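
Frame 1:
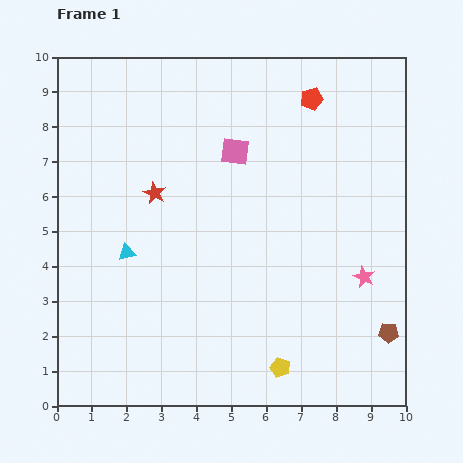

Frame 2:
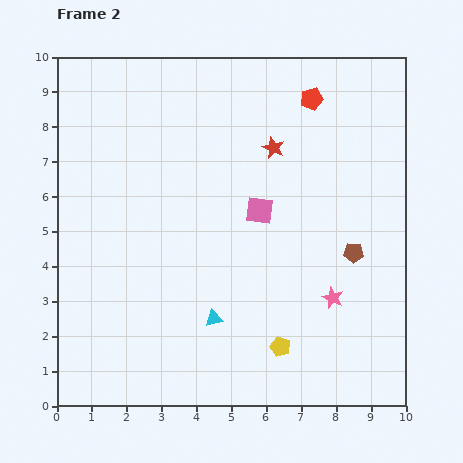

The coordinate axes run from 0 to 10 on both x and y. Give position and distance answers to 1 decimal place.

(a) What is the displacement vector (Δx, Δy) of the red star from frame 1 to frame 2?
(3.4, 1.3)

The red star was at (2.8, 6.1) in frame 1 and (6.2, 7.4) in frame 2.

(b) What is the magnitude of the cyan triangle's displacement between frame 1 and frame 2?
3.1

The cyan triangle moved from (2.0, 4.4) to (4.5, 2.5), a distance of √(2.5² + 1.9²) ≈ 3.1.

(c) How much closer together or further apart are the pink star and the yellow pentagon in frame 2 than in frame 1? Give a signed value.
-1.4

Distance in frame 1: 3.5. Distance in frame 2: 2.1.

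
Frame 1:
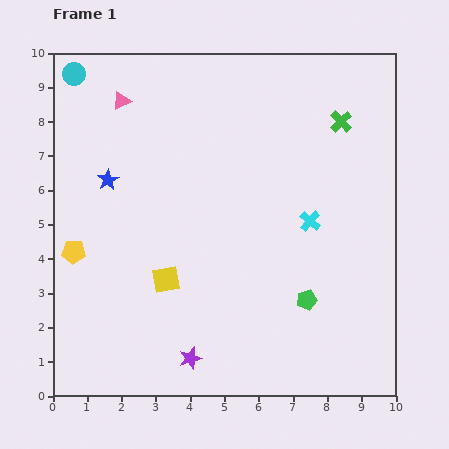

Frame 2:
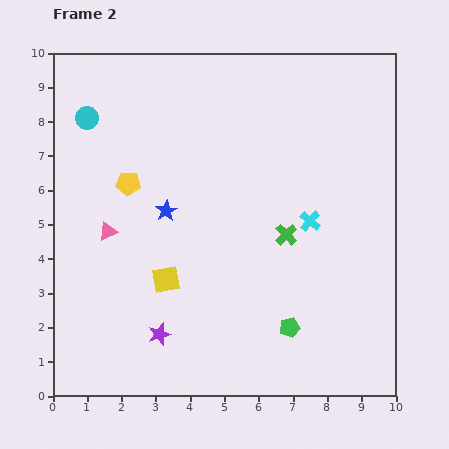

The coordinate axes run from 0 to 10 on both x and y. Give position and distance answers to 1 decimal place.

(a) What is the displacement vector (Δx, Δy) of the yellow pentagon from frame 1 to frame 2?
(1.6, 2.0)

The yellow pentagon was at (0.6, 4.2) in frame 1 and (2.2, 6.2) in frame 2.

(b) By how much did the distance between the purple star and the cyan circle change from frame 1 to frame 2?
-2.4

Distance in frame 1: 9.0. Distance in frame 2: 6.6.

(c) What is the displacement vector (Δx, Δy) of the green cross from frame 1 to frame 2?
(-1.6, -3.3)

The green cross was at (8.4, 8.0) in frame 1 and (6.8, 4.7) in frame 2.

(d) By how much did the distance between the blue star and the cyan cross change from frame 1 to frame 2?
-1.8

Distance in frame 1: 6.0. Distance in frame 2: 4.2.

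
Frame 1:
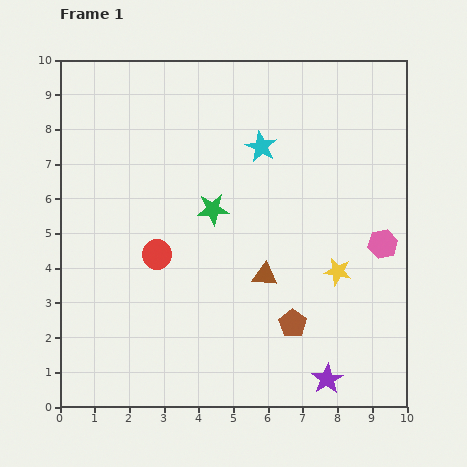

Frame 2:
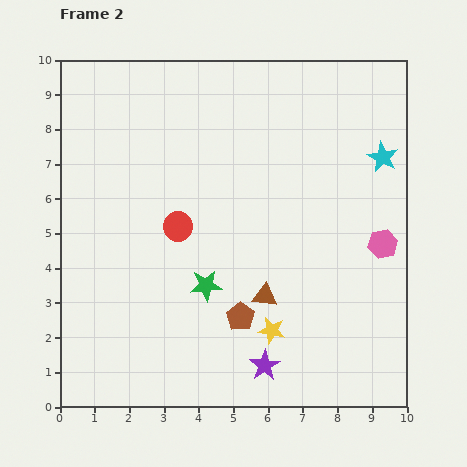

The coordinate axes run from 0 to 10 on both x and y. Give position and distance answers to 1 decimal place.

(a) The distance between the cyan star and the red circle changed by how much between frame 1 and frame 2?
+1.9

Distance in frame 1: 4.3. Distance in frame 2: 6.2.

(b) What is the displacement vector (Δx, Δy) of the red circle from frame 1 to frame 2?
(0.6, 0.8)

The red circle was at (2.8, 4.4) in frame 1 and (3.4, 5.2) in frame 2.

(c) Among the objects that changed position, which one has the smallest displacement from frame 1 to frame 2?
the brown triangle

(moved 0.6)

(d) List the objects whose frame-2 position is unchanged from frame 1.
the pink hexagon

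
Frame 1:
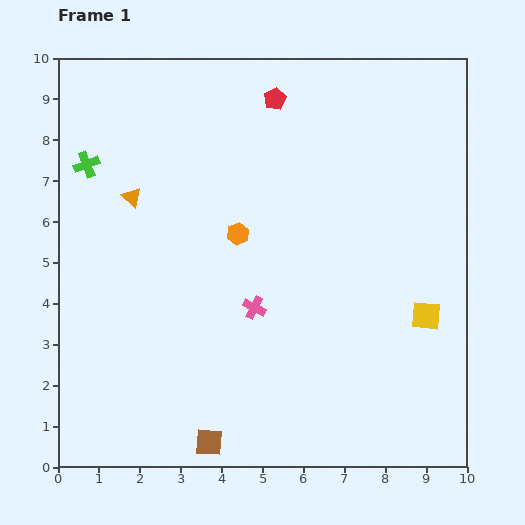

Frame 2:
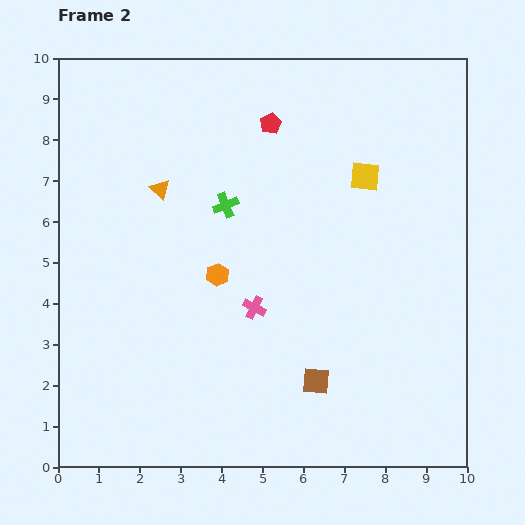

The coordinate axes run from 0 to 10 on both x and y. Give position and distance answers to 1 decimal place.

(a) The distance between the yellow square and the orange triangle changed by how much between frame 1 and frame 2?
-2.8

Distance in frame 1: 7.8. Distance in frame 2: 5.0.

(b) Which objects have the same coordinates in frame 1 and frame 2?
the pink cross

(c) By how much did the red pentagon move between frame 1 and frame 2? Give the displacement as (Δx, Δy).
(-0.1, -0.6)

The red pentagon was at (5.3, 9.0) in frame 1 and (5.2, 8.4) in frame 2.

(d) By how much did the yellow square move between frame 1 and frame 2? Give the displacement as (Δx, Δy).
(-1.5, 3.4)

The yellow square was at (9.0, 3.7) in frame 1 and (7.5, 7.1) in frame 2.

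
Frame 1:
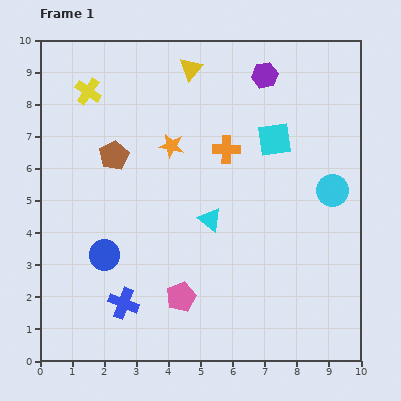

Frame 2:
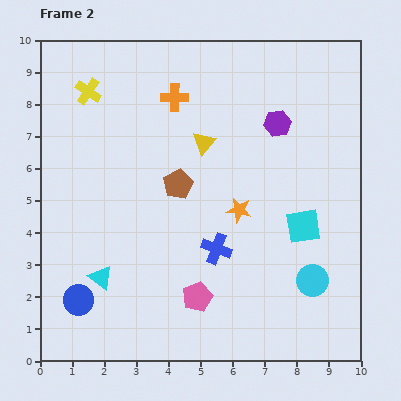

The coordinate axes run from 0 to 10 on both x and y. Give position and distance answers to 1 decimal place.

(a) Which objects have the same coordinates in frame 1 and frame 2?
the yellow cross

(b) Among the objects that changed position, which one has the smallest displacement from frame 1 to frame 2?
the pink pentagon

(moved 0.5)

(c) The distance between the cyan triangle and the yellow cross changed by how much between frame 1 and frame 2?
+0.3

Distance in frame 1: 5.5. Distance in frame 2: 5.8.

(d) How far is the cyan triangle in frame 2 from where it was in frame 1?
3.8

The cyan triangle moved from (5.3, 4.4) to (1.9, 2.6), a distance of √(3.4² + 1.8²) ≈ 3.8.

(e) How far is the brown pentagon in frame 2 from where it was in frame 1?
2.2

The brown pentagon moved from (2.3, 6.4) to (4.3, 5.5), a distance of √(2.0² + 0.9²) ≈ 2.2.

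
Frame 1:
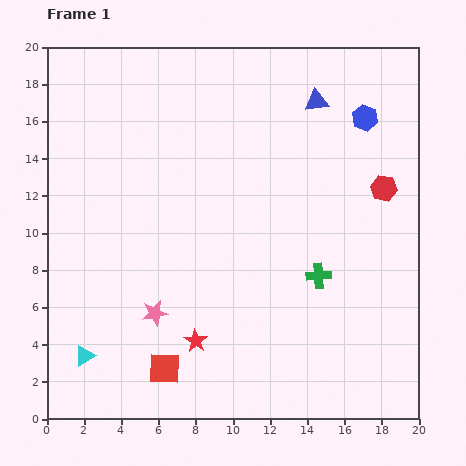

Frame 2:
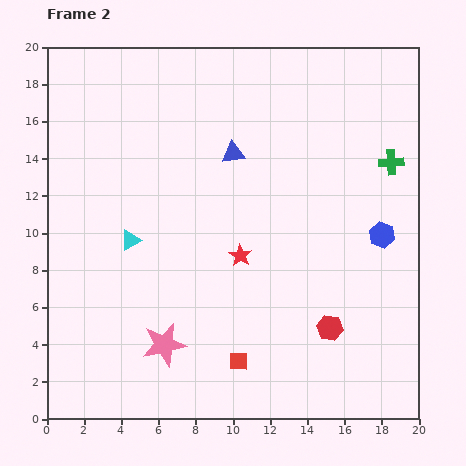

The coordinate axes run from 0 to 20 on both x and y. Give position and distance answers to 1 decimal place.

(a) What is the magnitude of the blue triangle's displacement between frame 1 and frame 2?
5.3

The blue triangle moved from (14.5, 17.1) to (10.0, 14.3), a distance of √(4.5² + 2.8²) ≈ 5.3.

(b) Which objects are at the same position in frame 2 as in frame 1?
none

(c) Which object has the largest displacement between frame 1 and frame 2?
the red hexagon

(moved 8.0; next 7.2)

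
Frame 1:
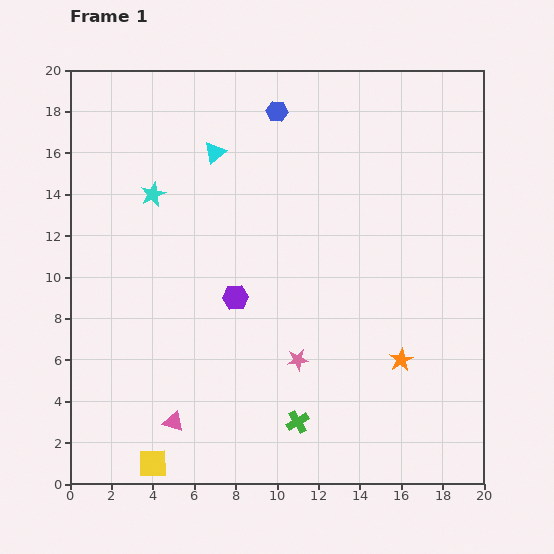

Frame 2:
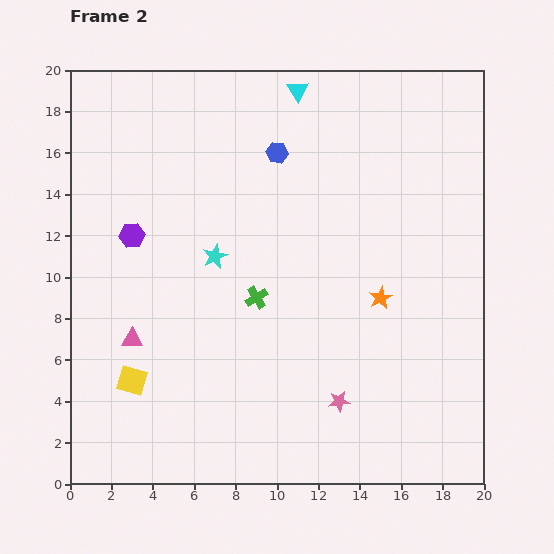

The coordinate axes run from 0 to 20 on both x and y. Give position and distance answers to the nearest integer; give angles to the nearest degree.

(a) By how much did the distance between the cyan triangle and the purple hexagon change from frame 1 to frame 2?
+4

Distance in frame 1: 7. Distance in frame 2: 11.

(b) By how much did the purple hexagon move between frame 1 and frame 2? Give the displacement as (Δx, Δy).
(-5, 3)

The purple hexagon was at (8, 9) in frame 1 and (3, 12) in frame 2.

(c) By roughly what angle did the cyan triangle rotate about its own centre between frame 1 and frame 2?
24° counter-clockwise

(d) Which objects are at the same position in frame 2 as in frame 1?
none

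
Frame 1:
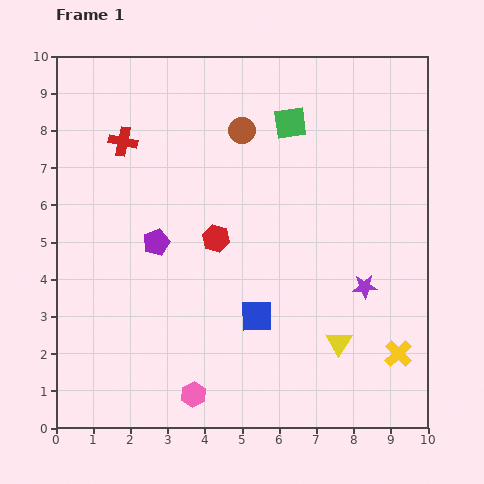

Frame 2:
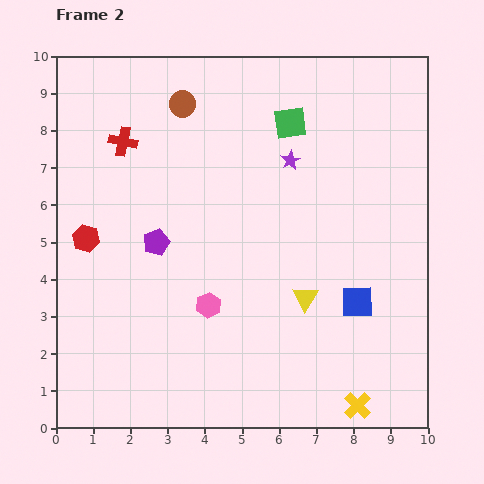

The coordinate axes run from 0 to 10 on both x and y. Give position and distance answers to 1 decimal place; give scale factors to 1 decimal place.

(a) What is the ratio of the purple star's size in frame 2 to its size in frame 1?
0.8×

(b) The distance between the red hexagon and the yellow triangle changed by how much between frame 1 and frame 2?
+1.8

Distance in frame 1: 4.3. Distance in frame 2: 6.1.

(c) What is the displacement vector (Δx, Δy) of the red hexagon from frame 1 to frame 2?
(-3.5, 0.0)

The red hexagon was at (4.3, 5.1) in frame 1 and (0.8, 5.1) in frame 2.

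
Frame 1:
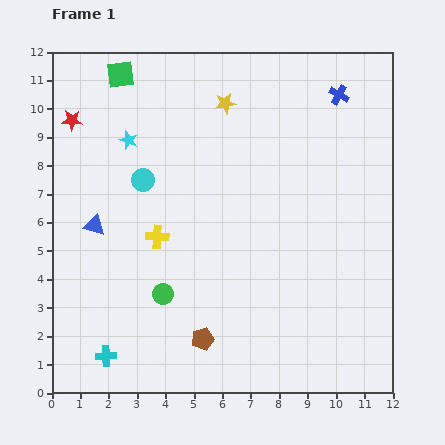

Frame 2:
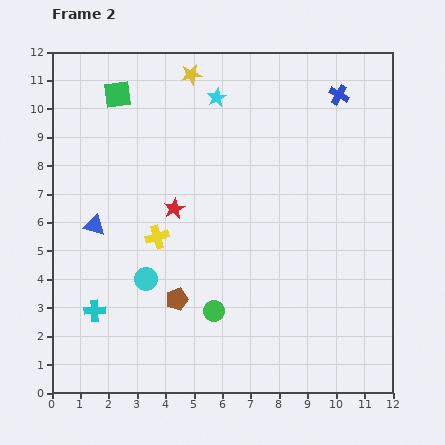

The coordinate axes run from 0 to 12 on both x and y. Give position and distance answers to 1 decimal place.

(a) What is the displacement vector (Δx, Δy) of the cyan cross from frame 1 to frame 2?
(-0.4, 1.6)

The cyan cross was at (1.9, 1.3) in frame 1 and (1.5, 2.9) in frame 2.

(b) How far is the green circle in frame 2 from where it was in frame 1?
1.9

The green circle moved from (3.9, 3.5) to (5.7, 2.9), a distance of √(1.8² + 0.6²) ≈ 1.9.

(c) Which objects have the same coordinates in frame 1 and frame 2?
the blue cross, the yellow cross, the blue triangle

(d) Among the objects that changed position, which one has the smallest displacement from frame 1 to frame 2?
the green square

(moved 0.7)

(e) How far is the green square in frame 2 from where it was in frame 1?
0.7

The green square moved from (2.4, 11.2) to (2.3, 10.5), a distance of √(0.1² + 0.7²) ≈ 0.7.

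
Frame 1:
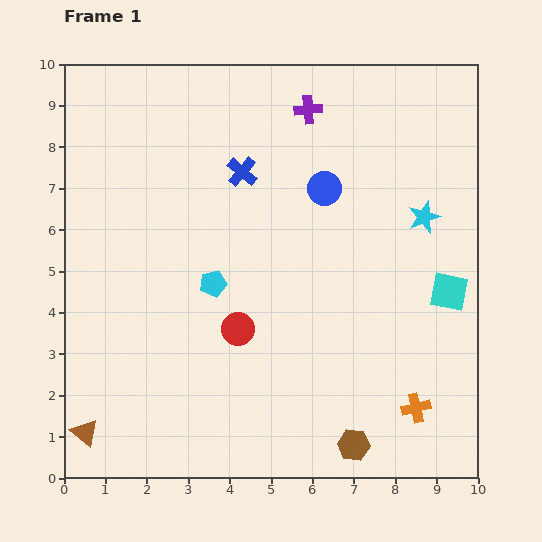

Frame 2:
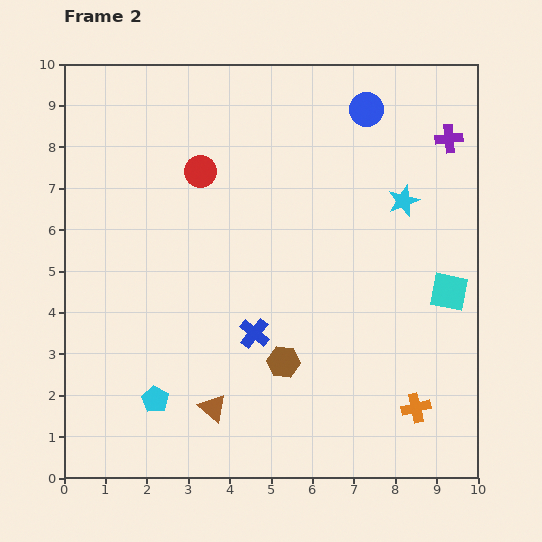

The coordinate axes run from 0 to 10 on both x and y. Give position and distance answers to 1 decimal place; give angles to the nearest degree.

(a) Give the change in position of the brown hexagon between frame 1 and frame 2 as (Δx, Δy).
(-1.7, 2.0)

The brown hexagon was at (7.0, 0.8) in frame 1 and (5.3, 2.8) in frame 2.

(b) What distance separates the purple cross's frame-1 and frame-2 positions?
3.5

The purple cross moved from (5.9, 8.9) to (9.3, 8.2), a distance of √(3.4² + 0.7²) ≈ 3.5.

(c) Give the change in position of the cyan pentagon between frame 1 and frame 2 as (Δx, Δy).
(-1.4, -2.8)

The cyan pentagon was at (3.6, 4.7) in frame 1 and (2.2, 1.9) in frame 2.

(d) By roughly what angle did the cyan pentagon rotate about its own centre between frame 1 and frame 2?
28° counter-clockwise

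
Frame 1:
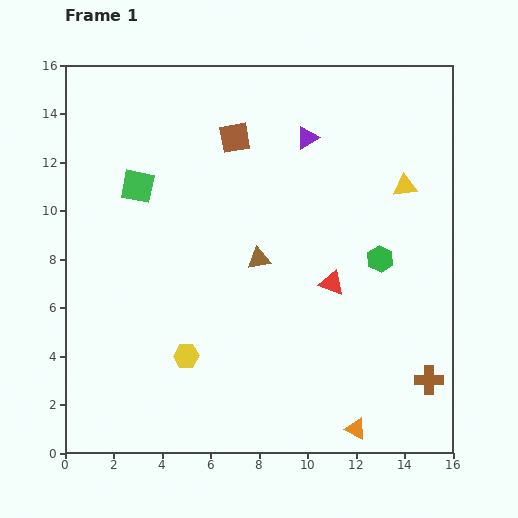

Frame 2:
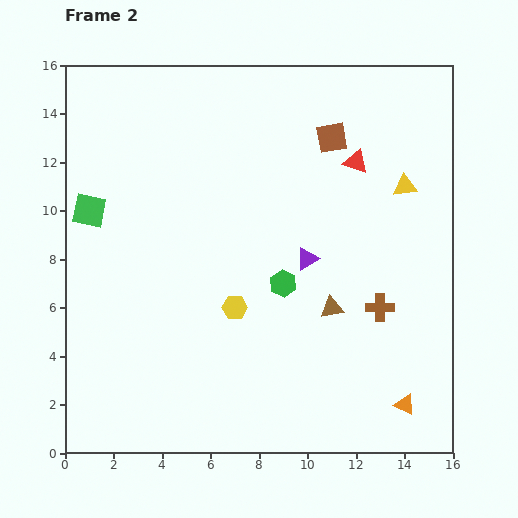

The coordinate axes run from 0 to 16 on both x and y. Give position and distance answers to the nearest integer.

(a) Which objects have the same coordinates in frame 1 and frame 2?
the yellow triangle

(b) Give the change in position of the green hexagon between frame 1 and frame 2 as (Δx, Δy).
(-4, -1)

The green hexagon was at (13, 8) in frame 1 and (9, 7) in frame 2.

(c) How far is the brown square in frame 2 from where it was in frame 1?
4

The brown square moved from (7, 13) to (11, 13), a distance of √(4² + 0²) ≈ 4.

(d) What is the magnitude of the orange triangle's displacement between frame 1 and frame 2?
2

The orange triangle moved from (12, 1) to (14, 2), a distance of √(2² + 1²) ≈ 2.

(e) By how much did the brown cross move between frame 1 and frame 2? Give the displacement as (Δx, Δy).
(-2, 3)

The brown cross was at (15, 3) in frame 1 and (13, 6) in frame 2.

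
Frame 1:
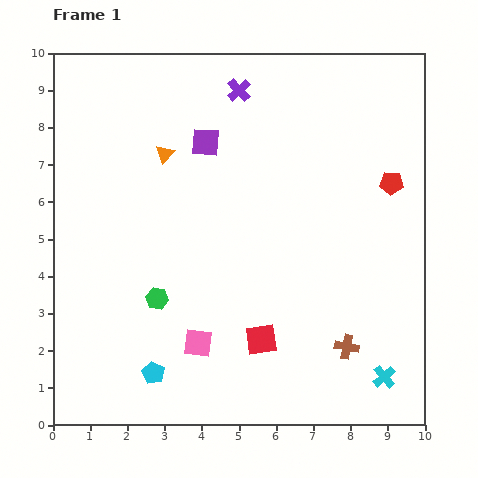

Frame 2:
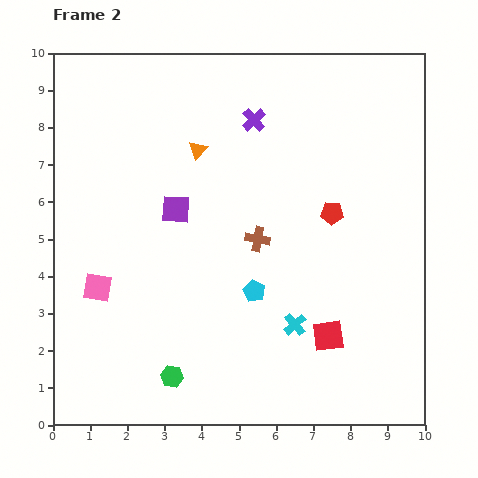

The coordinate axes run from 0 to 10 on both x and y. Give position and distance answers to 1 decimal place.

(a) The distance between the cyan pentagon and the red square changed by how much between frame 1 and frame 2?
-0.7

Distance in frame 1: 3.0. Distance in frame 2: 2.3.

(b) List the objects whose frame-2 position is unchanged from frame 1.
none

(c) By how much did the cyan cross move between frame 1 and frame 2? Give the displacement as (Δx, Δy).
(-2.4, 1.4)

The cyan cross was at (8.9, 1.3) in frame 1 and (6.5, 2.7) in frame 2.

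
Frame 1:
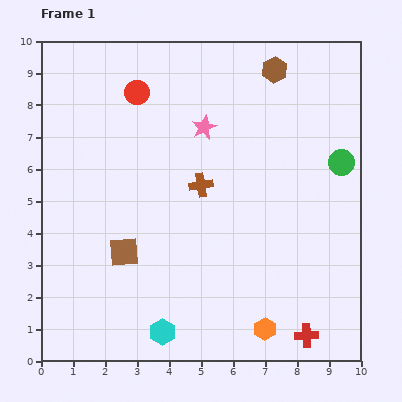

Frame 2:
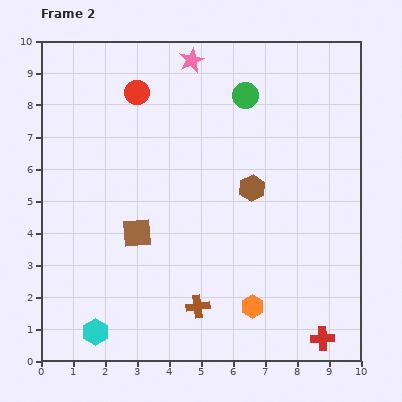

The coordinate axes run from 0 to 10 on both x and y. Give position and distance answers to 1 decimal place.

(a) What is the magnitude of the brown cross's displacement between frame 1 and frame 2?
3.8

The brown cross moved from (5.0, 5.5) to (4.9, 1.7), a distance of √(0.1² + 3.8²) ≈ 3.8.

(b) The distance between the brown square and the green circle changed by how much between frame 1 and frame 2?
-1.9

Distance in frame 1: 7.4. Distance in frame 2: 5.5.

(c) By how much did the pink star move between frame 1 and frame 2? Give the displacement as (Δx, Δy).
(-0.4, 2.1)

The pink star was at (5.1, 7.3) in frame 1 and (4.7, 9.4) in frame 2.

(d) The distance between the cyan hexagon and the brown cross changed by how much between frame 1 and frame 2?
-1.5

Distance in frame 1: 4.8. Distance in frame 2: 3.3.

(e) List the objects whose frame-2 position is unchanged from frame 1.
the red circle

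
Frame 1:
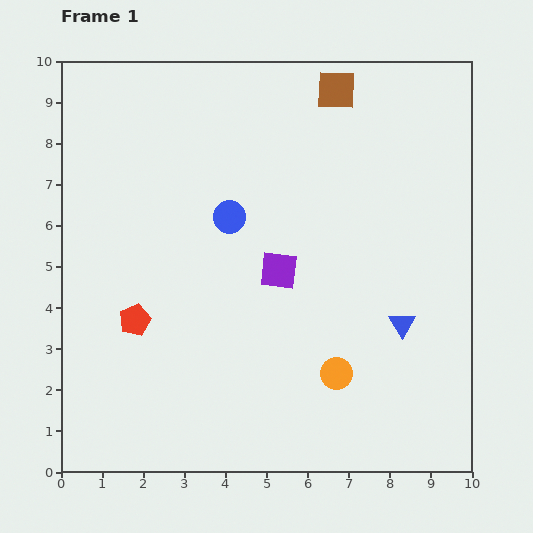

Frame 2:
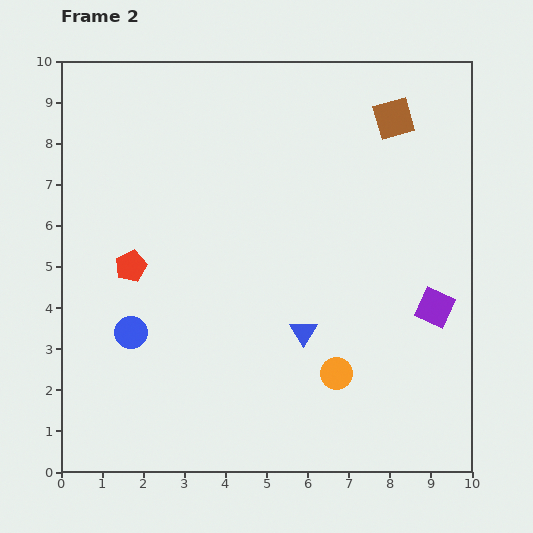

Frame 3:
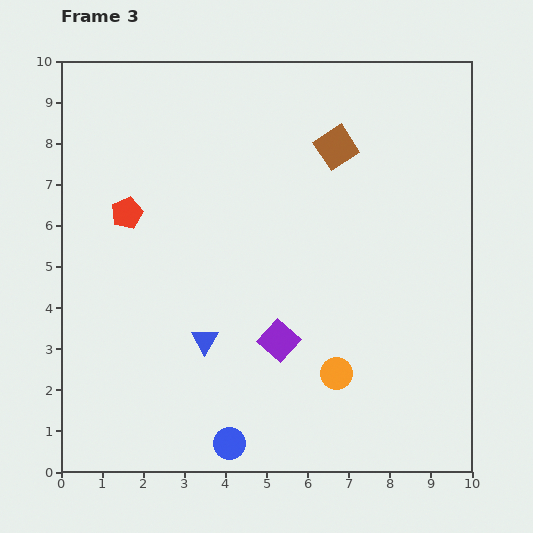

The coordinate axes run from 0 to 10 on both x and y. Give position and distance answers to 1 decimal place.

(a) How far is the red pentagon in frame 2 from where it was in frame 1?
1.3

The red pentagon moved from (1.8, 3.7) to (1.7, 5.0), a distance of √(0.1² + 1.3²) ≈ 1.3.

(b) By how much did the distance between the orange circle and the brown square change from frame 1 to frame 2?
-0.5

Distance in frame 1: 6.9. Distance in frame 2: 6.4.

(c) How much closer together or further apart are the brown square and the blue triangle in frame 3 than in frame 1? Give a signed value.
-0.2

Distance in frame 1: 5.9. Distance in frame 3: 5.7.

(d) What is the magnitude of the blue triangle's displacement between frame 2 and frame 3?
2.4

The blue triangle moved from (5.9, 3.4) to (3.5, 3.2), a distance of √(2.4² + 0.2²) ≈ 2.4.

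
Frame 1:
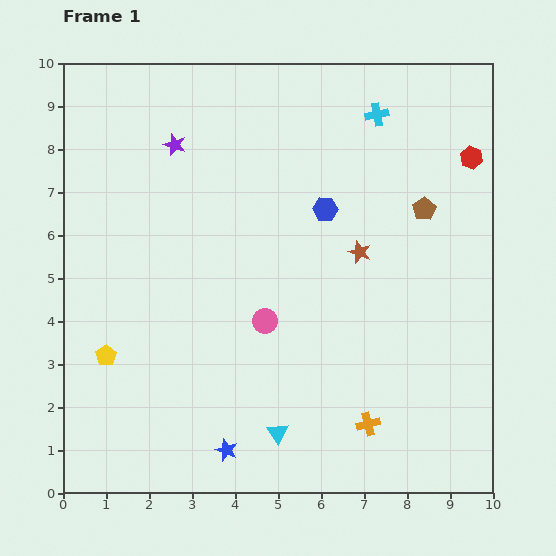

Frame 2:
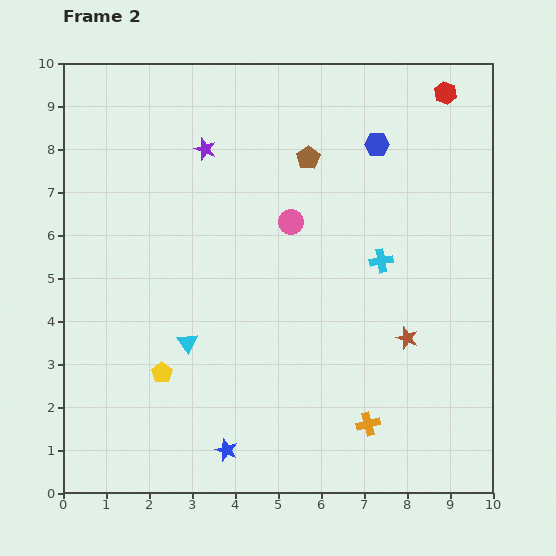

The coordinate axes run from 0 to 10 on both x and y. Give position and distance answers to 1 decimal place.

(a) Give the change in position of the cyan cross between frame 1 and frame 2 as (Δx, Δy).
(0.1, -3.4)

The cyan cross was at (7.3, 8.8) in frame 1 and (7.4, 5.4) in frame 2.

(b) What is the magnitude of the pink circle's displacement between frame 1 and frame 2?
2.4

The pink circle moved from (4.7, 4.0) to (5.3, 6.3), a distance of √(0.6² + 2.3²) ≈ 2.4.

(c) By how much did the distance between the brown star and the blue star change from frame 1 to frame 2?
-0.6

Distance in frame 1: 5.5. Distance in frame 2: 4.9.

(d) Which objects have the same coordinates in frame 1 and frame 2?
the orange cross, the blue star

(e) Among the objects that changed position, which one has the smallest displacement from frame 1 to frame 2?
the purple star

(moved 0.7)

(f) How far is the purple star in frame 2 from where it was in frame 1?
0.7

The purple star moved from (2.6, 8.1) to (3.3, 8.0), a distance of √(0.7² + 0.1²) ≈ 0.7.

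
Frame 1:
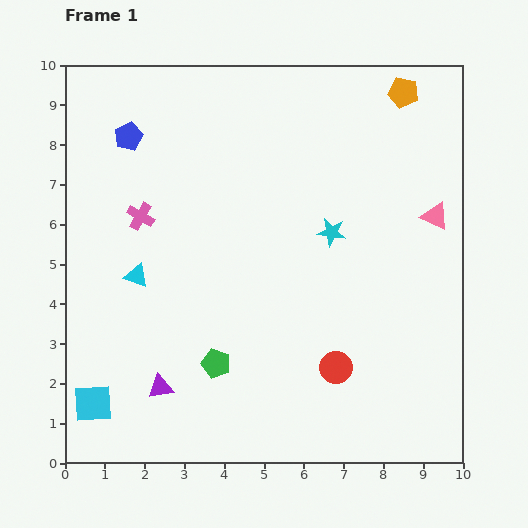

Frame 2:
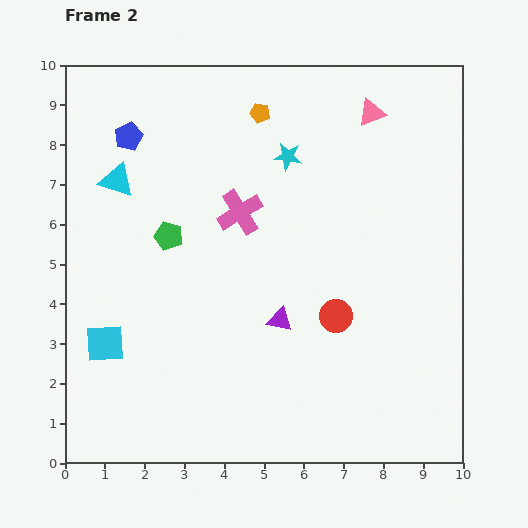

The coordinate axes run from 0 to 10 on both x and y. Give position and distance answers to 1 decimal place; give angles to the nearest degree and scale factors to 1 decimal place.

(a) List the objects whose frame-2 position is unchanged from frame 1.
the blue pentagon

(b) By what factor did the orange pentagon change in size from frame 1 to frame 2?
0.7×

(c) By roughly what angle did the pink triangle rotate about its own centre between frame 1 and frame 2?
46° counter-clockwise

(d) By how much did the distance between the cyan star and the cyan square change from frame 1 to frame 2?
-0.8

Distance in frame 1: 7.4. Distance in frame 2: 6.6.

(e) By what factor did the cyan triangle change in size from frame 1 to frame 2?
1.5×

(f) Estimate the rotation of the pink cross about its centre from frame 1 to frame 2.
29° clockwise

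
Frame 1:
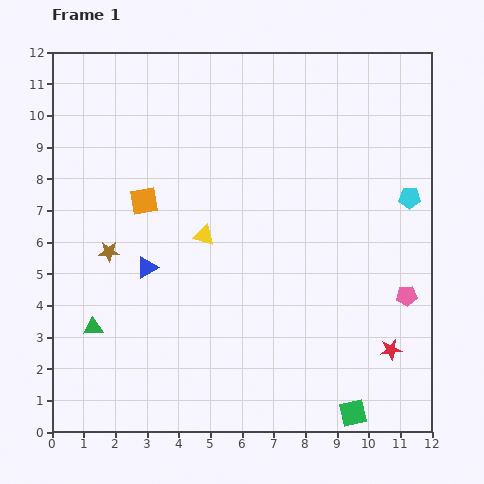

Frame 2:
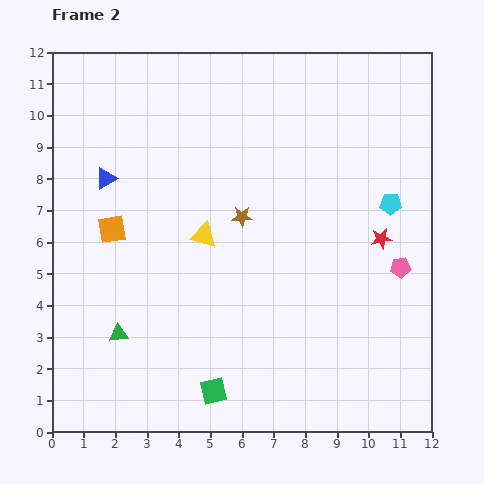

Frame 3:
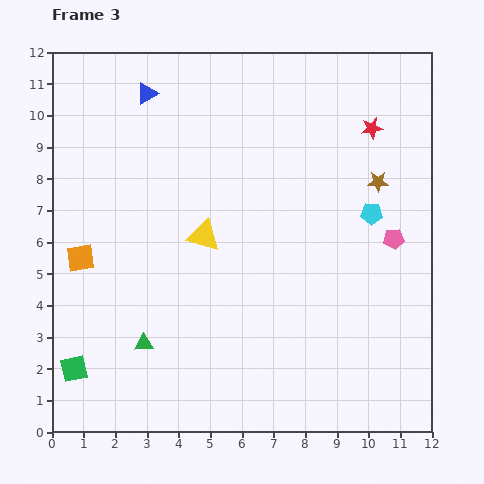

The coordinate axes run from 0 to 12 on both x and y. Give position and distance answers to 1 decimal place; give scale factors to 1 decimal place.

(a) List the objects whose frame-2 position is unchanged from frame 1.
the yellow triangle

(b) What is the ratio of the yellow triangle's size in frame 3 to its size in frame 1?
1.6×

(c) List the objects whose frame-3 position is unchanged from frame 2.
the yellow triangle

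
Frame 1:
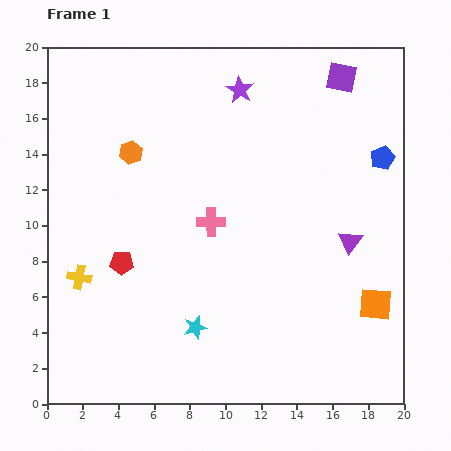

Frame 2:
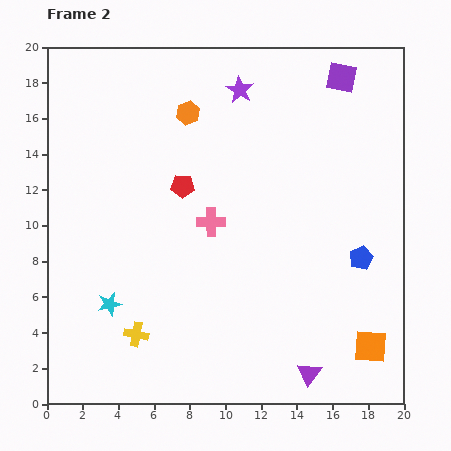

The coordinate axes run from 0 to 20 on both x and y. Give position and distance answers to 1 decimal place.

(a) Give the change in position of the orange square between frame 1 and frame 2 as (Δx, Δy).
(-0.3, -2.4)

The orange square was at (18.4, 5.6) in frame 1 and (18.1, 3.2) in frame 2.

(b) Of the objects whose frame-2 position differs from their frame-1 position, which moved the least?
the orange square

(moved 2.4)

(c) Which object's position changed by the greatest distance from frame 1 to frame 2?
the purple triangle

(moved 7.7; next 5.7)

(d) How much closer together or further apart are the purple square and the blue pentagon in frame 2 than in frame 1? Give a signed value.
+5.1

Distance in frame 1: 5.1. Distance in frame 2: 10.2.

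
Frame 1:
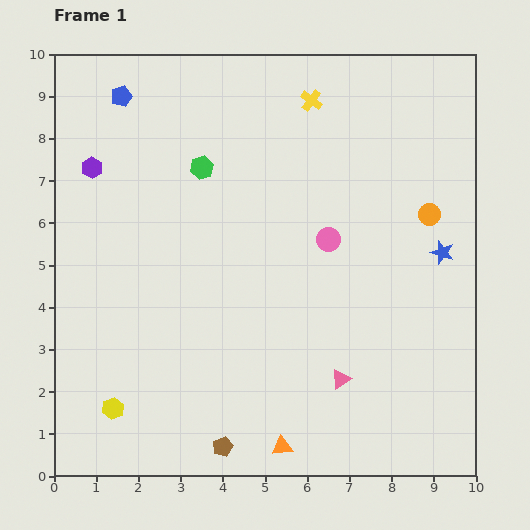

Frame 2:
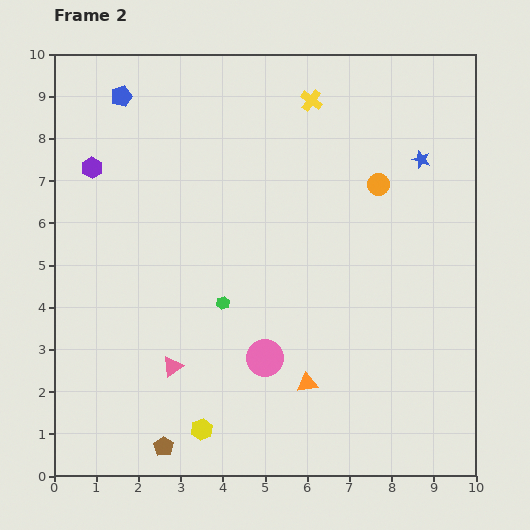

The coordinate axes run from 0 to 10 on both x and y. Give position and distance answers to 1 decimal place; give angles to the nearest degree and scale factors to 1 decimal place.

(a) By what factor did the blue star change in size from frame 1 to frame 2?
0.8×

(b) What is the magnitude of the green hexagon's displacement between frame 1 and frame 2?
3.2

The green hexagon moved from (3.5, 7.3) to (4.0, 4.1), a distance of √(0.5² + 3.2²) ≈ 3.2.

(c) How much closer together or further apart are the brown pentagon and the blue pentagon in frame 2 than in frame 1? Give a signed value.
-0.2

Distance in frame 1: 8.6. Distance in frame 2: 8.4.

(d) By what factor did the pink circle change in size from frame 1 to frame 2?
1.5×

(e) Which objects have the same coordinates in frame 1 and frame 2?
the blue pentagon, the purple hexagon, the yellow cross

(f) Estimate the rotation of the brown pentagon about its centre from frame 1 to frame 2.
16° counter-clockwise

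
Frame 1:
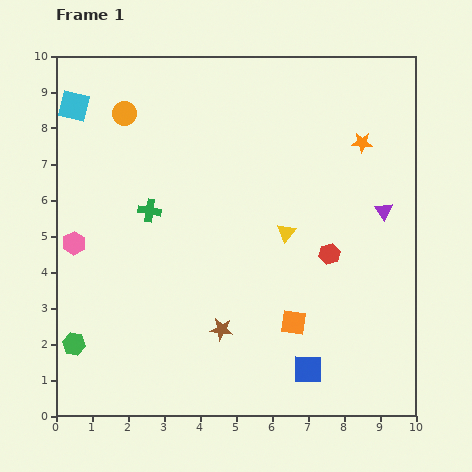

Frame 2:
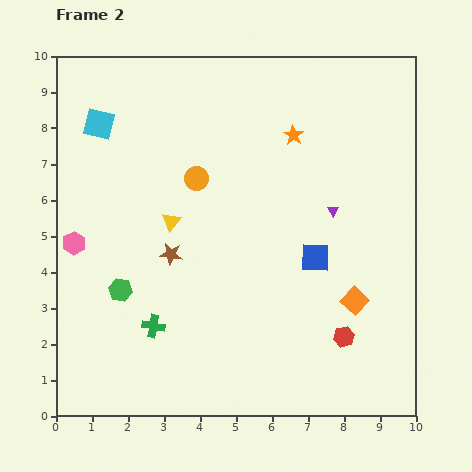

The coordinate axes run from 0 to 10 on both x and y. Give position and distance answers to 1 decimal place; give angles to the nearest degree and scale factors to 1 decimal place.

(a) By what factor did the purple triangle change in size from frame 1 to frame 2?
0.6×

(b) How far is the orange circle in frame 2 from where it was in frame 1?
2.7

The orange circle moved from (1.9, 8.4) to (3.9, 6.6), a distance of √(2.0² + 1.8²) ≈ 2.7.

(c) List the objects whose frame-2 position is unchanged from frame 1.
the pink hexagon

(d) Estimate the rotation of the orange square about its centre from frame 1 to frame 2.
37° clockwise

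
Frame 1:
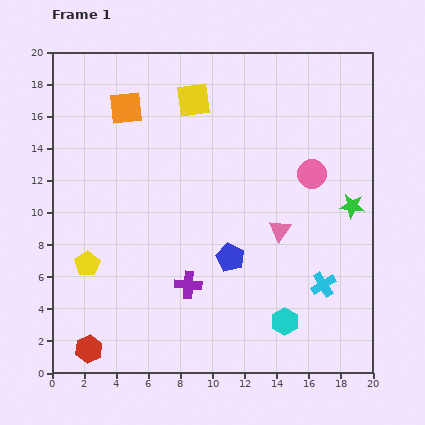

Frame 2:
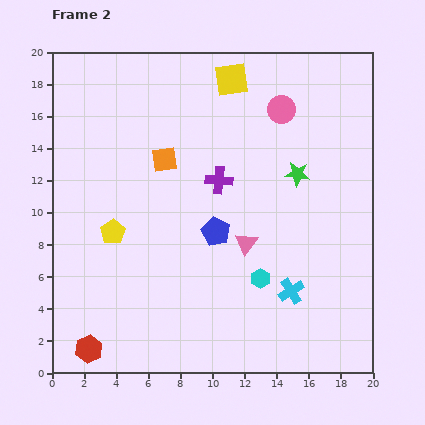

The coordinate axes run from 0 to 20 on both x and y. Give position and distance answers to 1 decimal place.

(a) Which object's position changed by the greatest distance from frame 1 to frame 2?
the purple cross

(moved 6.8; next 4.4)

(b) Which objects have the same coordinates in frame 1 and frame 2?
the red hexagon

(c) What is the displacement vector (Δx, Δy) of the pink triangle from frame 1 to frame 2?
(-2.1, -0.8)

The pink triangle was at (14.2, 8.9) in frame 1 and (12.1, 8.1) in frame 2.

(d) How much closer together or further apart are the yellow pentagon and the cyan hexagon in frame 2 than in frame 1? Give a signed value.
-3.2

Distance in frame 1: 12.8. Distance in frame 2: 9.6.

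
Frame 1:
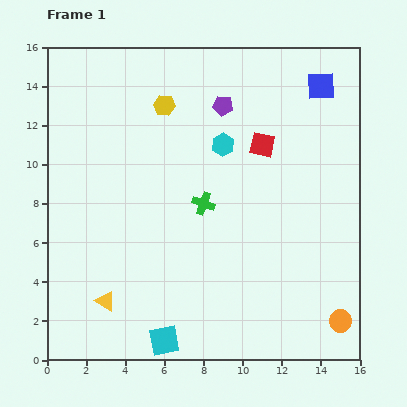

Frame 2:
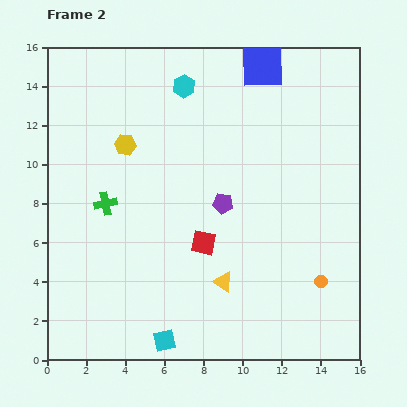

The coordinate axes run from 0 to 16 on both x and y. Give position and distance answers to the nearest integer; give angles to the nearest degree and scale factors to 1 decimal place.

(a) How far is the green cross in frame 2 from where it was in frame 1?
5

The green cross moved from (8, 8) to (3, 8), a distance of √(5² + 0²) ≈ 5.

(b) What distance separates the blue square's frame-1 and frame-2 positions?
3

The blue square moved from (14, 14) to (11, 15), a distance of √(3² + 1²) ≈ 3.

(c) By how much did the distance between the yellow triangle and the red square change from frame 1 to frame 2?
-9

Distance in frame 1: 11. Distance in frame 2: 2.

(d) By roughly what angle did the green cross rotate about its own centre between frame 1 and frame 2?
32° counter-clockwise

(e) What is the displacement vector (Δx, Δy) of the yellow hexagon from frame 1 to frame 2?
(-2, -2)

The yellow hexagon was at (6, 13) in frame 1 and (4, 11) in frame 2.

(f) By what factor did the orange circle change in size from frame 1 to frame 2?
0.6×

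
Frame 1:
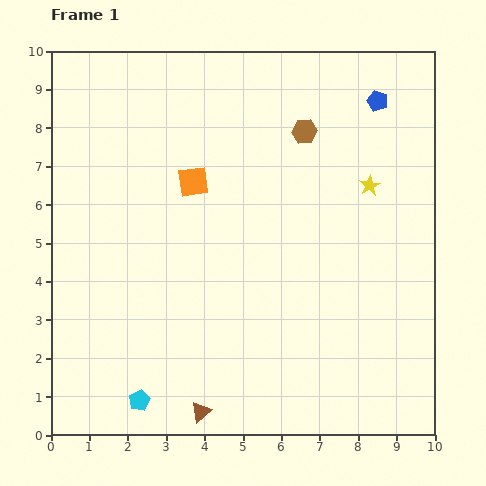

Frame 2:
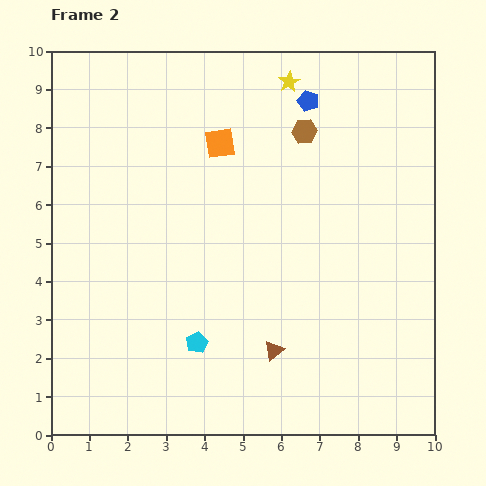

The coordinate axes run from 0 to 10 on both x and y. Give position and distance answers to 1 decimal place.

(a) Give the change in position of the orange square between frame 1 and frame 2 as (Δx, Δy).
(0.7, 1.0)

The orange square was at (3.7, 6.6) in frame 1 and (4.4, 7.6) in frame 2.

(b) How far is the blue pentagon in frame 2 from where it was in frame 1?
1.8

The blue pentagon moved from (8.5, 8.7) to (6.7, 8.7), a distance of √(1.8² + 0.0²) ≈ 1.8.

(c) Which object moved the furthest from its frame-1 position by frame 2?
the yellow star

(moved 3.4; next 2.5)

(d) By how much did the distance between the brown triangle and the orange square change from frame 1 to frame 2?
-0.4

Distance in frame 1: 6.0. Distance in frame 2: 5.6.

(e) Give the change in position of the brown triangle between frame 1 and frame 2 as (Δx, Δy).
(1.9, 1.6)

The brown triangle was at (3.9, 0.6) in frame 1 and (5.8, 2.2) in frame 2.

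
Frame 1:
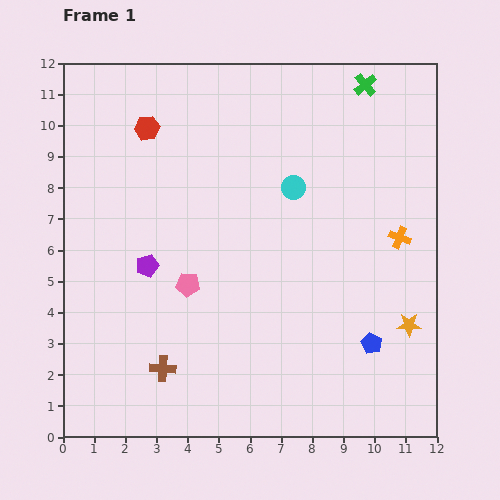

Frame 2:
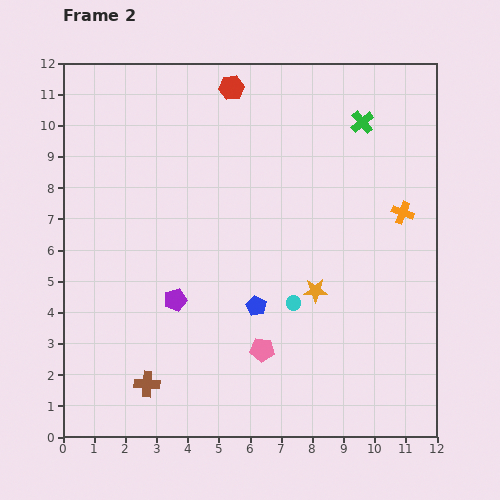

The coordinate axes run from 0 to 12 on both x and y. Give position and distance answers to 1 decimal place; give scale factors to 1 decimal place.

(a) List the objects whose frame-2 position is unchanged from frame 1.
none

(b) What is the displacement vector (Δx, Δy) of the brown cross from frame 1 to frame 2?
(-0.5, -0.5)

The brown cross was at (3.2, 2.2) in frame 1 and (2.7, 1.7) in frame 2.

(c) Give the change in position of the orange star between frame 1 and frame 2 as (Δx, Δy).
(-3.0, 1.1)

The orange star was at (11.1, 3.6) in frame 1 and (8.1, 4.7) in frame 2.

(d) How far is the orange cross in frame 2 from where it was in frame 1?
0.8

The orange cross moved from (10.8, 6.4) to (10.9, 7.2), a distance of √(0.1² + 0.8²) ≈ 0.8.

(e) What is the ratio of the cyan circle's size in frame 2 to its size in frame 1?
0.6×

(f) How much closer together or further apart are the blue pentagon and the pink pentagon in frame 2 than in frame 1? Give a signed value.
-4.8

Distance in frame 1: 6.2. Distance in frame 2: 1.4.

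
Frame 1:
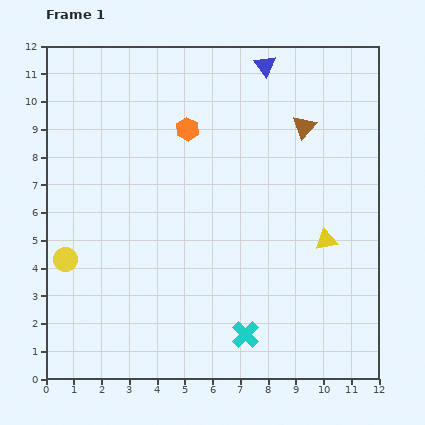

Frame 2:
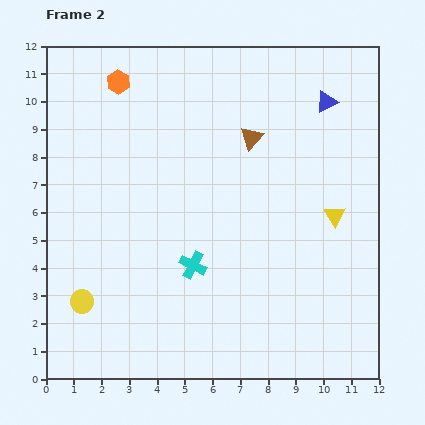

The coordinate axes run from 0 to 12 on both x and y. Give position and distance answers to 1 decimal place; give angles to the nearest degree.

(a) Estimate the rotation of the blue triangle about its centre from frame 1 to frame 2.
41° clockwise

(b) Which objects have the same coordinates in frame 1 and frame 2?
none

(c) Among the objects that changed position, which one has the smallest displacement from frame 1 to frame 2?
the yellow triangle

(moved 0.9)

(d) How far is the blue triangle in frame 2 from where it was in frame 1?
2.6

The blue triangle moved from (7.9, 11.3) to (10.1, 10.0), a distance of √(2.2² + 1.3²) ≈ 2.6.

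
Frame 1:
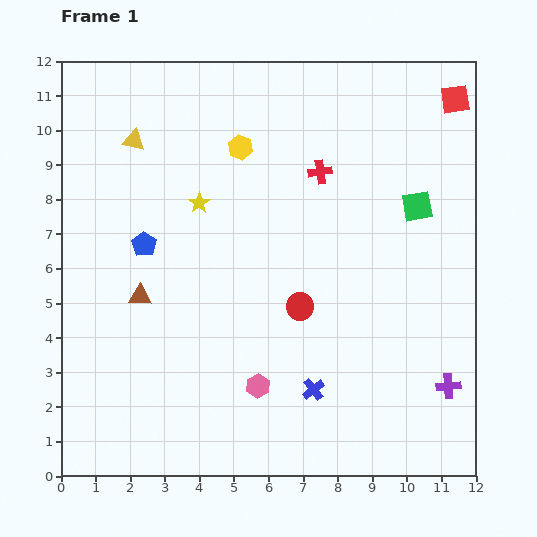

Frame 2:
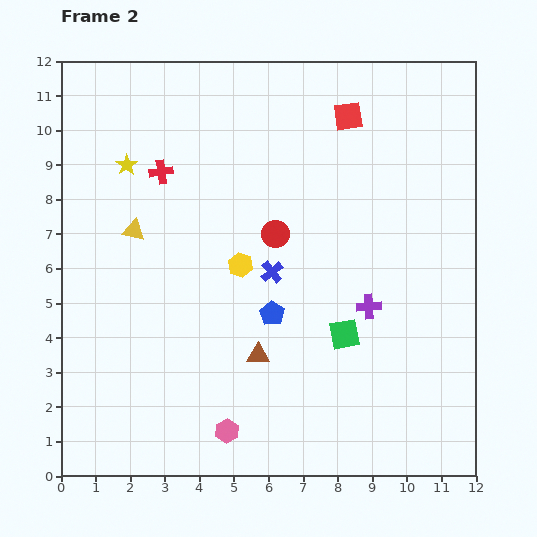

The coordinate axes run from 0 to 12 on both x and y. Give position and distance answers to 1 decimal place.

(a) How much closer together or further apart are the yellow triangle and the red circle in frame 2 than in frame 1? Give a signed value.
-2.7

Distance in frame 1: 6.8. Distance in frame 2: 4.1.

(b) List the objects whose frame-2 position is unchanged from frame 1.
none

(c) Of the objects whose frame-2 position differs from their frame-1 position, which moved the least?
the pink hexagon

(moved 1.6)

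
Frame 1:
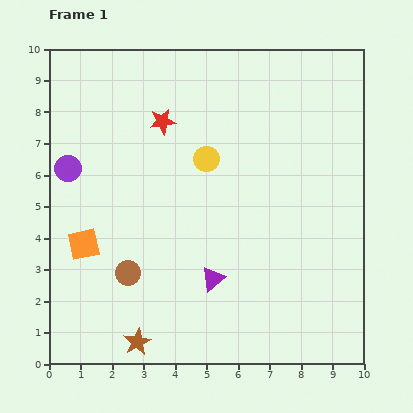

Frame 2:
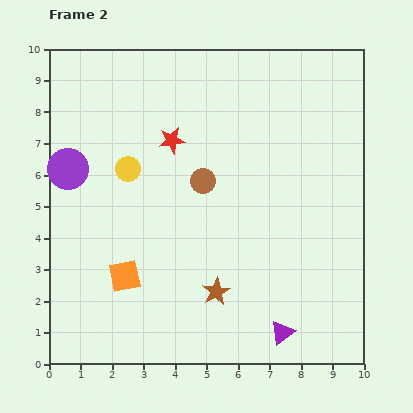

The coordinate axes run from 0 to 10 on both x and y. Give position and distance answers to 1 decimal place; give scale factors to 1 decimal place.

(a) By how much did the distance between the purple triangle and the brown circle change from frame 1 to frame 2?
+2.7

Distance in frame 1: 2.7. Distance in frame 2: 5.4.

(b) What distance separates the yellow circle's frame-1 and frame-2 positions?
2.5

The yellow circle moved from (5.0, 6.5) to (2.5, 6.2), a distance of √(2.5² + 0.3²) ≈ 2.5.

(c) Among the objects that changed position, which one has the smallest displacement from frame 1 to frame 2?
the red star

(moved 0.7)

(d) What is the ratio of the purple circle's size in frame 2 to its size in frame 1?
1.5×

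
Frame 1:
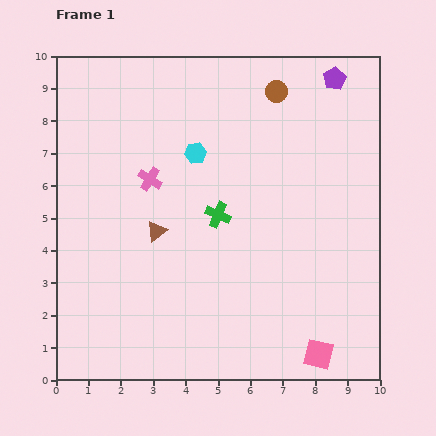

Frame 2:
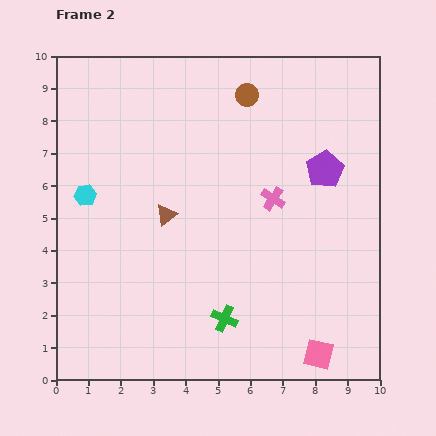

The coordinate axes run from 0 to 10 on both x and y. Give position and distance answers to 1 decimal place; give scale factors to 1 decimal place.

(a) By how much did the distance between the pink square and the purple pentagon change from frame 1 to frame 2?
-2.8

Distance in frame 1: 8.5. Distance in frame 2: 5.7.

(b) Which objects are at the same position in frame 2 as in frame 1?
the pink square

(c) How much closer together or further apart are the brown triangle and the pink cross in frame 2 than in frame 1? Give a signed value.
+1.7

Distance in frame 1: 1.6. Distance in frame 2: 3.3.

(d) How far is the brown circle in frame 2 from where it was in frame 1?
0.9

The brown circle moved from (6.8, 8.9) to (5.9, 8.8), a distance of √(0.9² + 0.1²) ≈ 0.9.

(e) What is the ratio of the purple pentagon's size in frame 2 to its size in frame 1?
1.7×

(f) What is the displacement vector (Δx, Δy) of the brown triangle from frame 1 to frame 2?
(0.3, 0.5)

The brown triangle was at (3.1, 4.6) in frame 1 and (3.4, 5.1) in frame 2.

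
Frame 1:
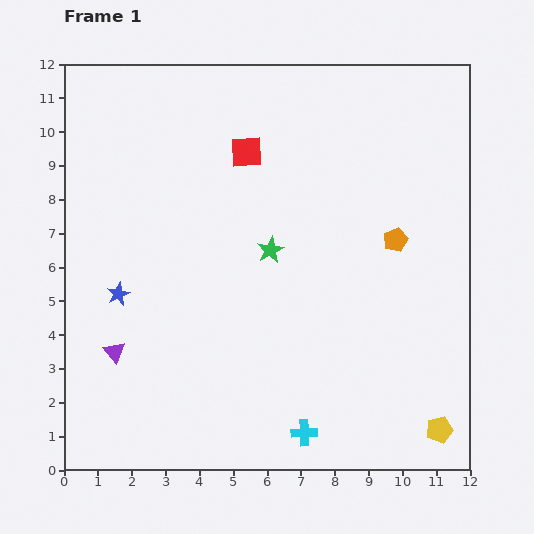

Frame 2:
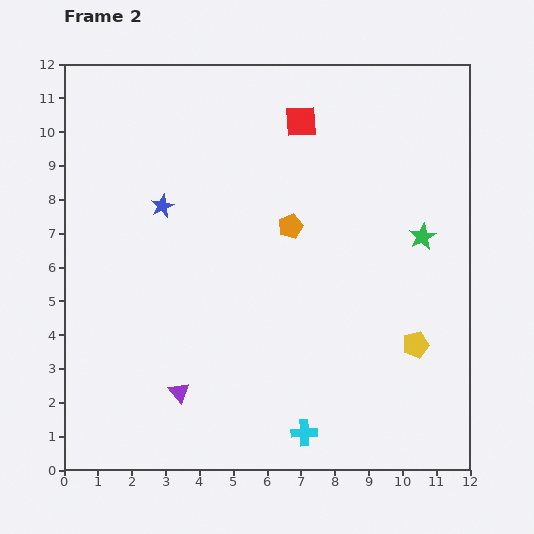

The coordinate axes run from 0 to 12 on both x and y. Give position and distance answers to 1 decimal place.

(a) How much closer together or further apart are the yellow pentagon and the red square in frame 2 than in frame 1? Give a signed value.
-2.6

Distance in frame 1: 10.0. Distance in frame 2: 7.4.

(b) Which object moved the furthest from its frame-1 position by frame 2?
the green star

(moved 4.5; next 3.1)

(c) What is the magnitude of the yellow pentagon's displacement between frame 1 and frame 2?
2.6

The yellow pentagon moved from (11.1, 1.2) to (10.4, 3.7), a distance of √(0.7² + 2.5²) ≈ 2.6.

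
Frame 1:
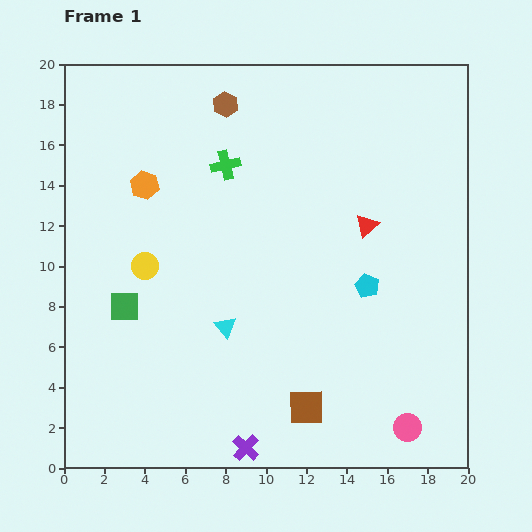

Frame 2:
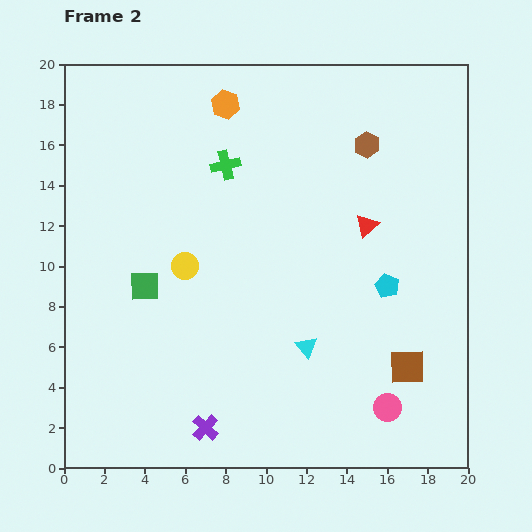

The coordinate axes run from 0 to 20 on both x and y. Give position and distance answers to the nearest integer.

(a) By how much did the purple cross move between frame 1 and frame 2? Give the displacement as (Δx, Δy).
(-2, 1)

The purple cross was at (9, 1) in frame 1 and (7, 2) in frame 2.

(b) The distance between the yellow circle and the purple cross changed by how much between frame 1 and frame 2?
-2

Distance in frame 1: 10. Distance in frame 2: 8.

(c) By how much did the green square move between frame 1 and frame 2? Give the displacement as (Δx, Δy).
(1, 1)

The green square was at (3, 8) in frame 1 and (4, 9) in frame 2.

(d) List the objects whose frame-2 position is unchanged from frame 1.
the green cross, the red triangle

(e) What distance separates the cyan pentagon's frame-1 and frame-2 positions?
1

The cyan pentagon moved from (15, 9) to (16, 9), a distance of √(1² + 0²) ≈ 1.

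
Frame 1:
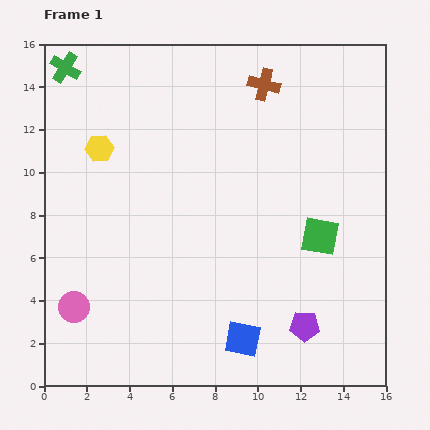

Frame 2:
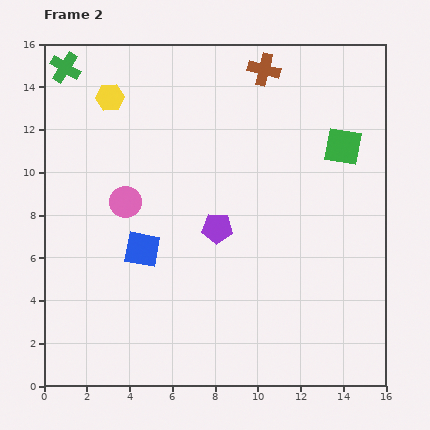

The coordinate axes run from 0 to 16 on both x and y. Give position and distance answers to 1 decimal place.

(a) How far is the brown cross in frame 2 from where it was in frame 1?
0.7

The brown cross moved from (10.3, 14.1) to (10.3, 14.8), a distance of √(0.0² + 0.7²) ≈ 0.7.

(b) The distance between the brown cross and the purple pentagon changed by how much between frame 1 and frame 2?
-3.8

Distance in frame 1: 11.5. Distance in frame 2: 7.7.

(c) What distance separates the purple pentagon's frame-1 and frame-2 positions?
6.2

The purple pentagon moved from (12.2, 2.8) to (8.1, 7.4), a distance of √(4.1² + 4.6²) ≈ 6.2.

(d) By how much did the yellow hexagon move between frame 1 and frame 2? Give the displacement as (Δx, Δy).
(0.5, 2.4)

The yellow hexagon was at (2.6, 11.1) in frame 1 and (3.1, 13.5) in frame 2.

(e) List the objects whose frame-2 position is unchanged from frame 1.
the green cross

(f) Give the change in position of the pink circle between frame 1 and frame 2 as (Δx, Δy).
(2.4, 4.9)

The pink circle was at (1.4, 3.7) in frame 1 and (3.8, 8.6) in frame 2.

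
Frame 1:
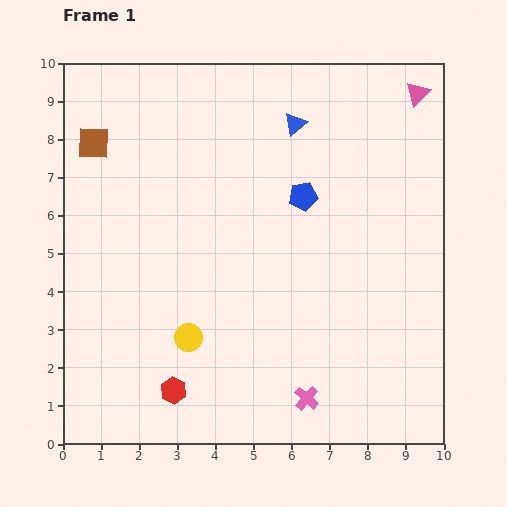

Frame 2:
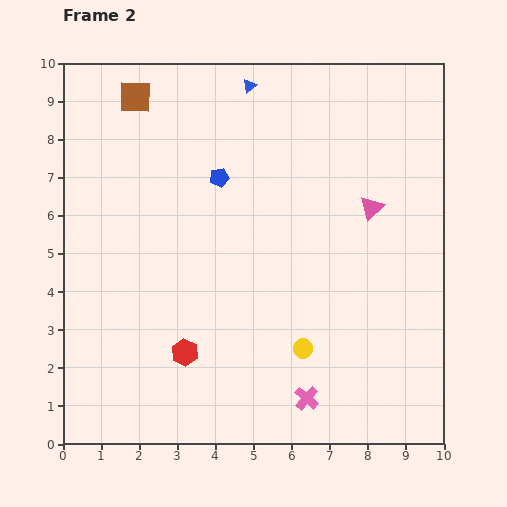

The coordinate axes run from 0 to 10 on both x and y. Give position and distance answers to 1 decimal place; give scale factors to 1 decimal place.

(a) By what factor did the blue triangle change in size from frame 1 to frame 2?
0.6×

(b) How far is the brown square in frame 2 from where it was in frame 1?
1.6

The brown square moved from (0.8, 7.9) to (1.9, 9.1), a distance of √(1.1² + 1.2²) ≈ 1.6.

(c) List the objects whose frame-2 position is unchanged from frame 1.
the pink cross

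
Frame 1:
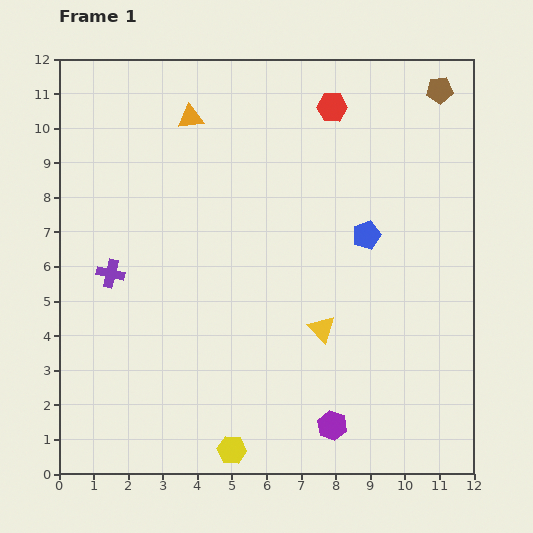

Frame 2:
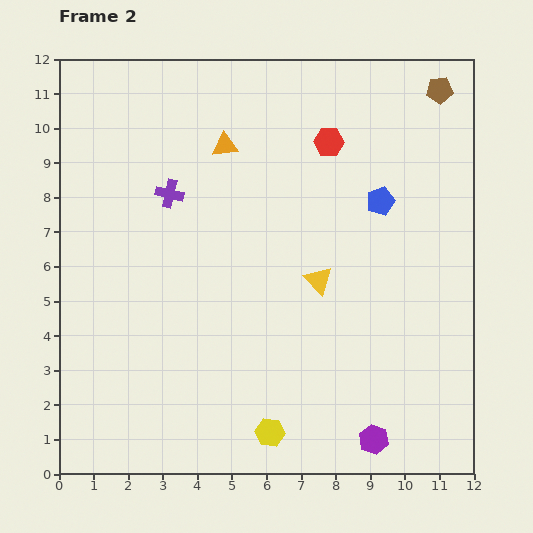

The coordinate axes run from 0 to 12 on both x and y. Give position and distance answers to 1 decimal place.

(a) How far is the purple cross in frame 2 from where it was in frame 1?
2.9

The purple cross moved from (1.5, 5.8) to (3.2, 8.1), a distance of √(1.7² + 2.3²) ≈ 2.9.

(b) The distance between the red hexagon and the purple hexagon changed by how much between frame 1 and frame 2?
-0.5

Distance in frame 1: 9.2. Distance in frame 2: 8.7.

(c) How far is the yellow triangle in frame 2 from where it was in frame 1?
1.4

The yellow triangle moved from (7.6, 4.2) to (7.5, 5.6), a distance of √(0.1² + 1.4²) ≈ 1.4.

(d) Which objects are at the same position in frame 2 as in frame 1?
the brown pentagon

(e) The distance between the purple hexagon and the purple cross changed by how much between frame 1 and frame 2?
+1.4

Distance in frame 1: 7.8. Distance in frame 2: 9.2.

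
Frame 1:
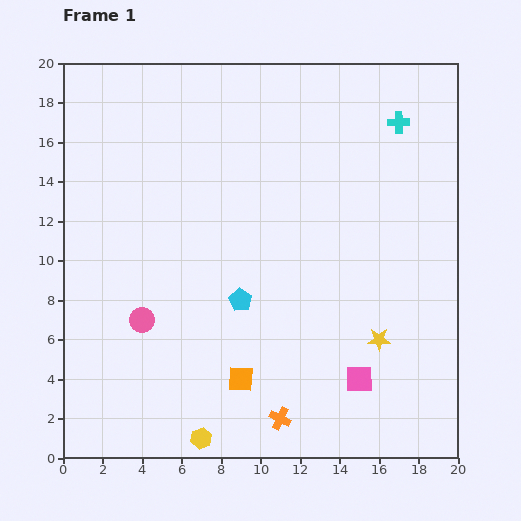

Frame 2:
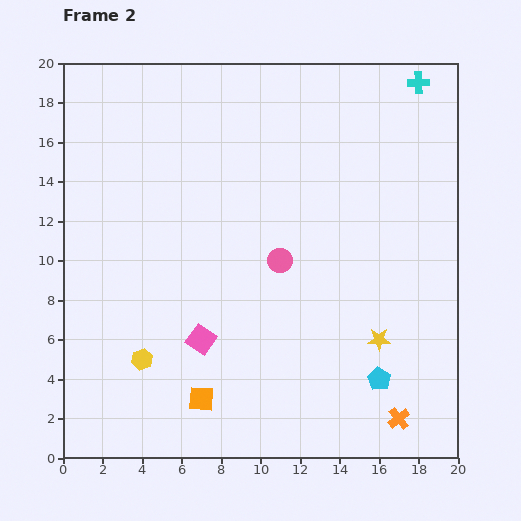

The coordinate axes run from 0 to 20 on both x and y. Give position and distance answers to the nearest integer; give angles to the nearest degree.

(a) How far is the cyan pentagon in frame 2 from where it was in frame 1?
8

The cyan pentagon moved from (9, 8) to (16, 4), a distance of √(7² + 4²) ≈ 8.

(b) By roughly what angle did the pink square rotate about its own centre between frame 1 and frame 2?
36° clockwise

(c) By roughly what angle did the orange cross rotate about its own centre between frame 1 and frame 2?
24° clockwise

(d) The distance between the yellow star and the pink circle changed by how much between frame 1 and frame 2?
-6

Distance in frame 1: 12. Distance in frame 2: 6.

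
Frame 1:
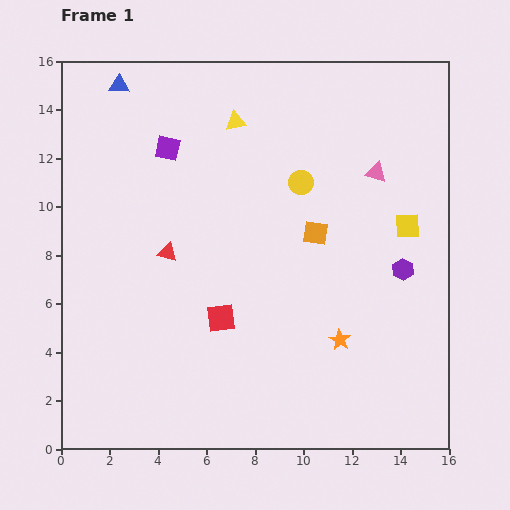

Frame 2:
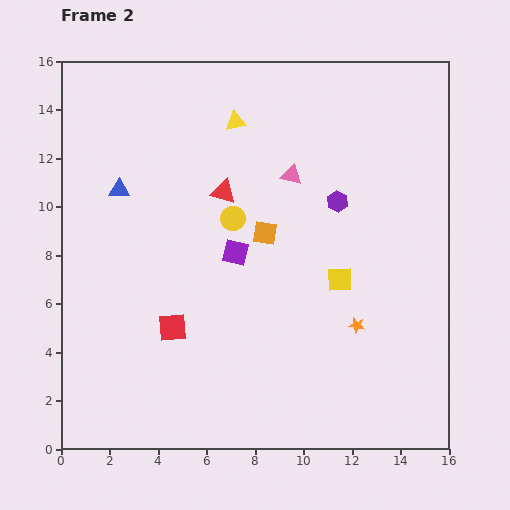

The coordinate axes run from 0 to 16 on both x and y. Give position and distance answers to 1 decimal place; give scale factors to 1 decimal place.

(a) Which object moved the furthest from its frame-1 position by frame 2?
the purple square

(moved 5.1; next 4.3)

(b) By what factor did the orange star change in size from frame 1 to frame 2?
0.7×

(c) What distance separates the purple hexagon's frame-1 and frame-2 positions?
3.9

The purple hexagon moved from (14.1, 7.4) to (11.4, 10.2), a distance of √(2.7² + 2.8²) ≈ 3.9.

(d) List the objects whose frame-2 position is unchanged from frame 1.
the yellow triangle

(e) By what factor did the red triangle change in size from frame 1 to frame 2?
1.3×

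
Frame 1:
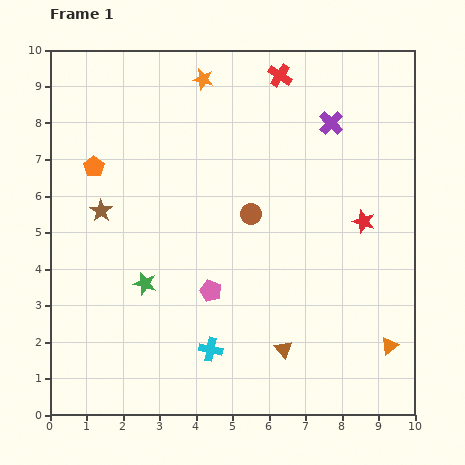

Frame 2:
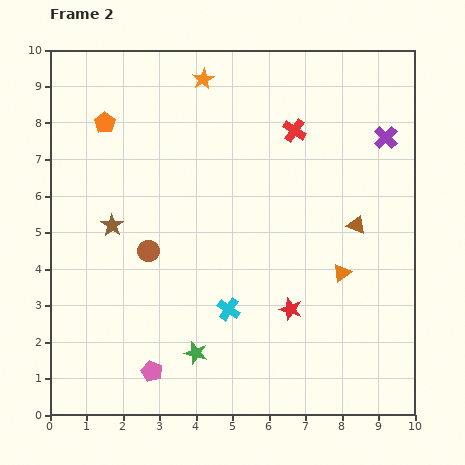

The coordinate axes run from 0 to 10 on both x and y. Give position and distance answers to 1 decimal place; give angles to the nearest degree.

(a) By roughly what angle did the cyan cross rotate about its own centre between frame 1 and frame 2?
22° clockwise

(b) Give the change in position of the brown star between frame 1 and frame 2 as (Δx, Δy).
(0.3, -0.4)

The brown star was at (1.4, 5.6) in frame 1 and (1.7, 5.2) in frame 2.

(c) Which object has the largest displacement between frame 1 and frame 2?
the brown triangle

(moved 3.9; next 3.1)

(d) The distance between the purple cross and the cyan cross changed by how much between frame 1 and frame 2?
-0.6

Distance in frame 1: 7.0. Distance in frame 2: 6.4.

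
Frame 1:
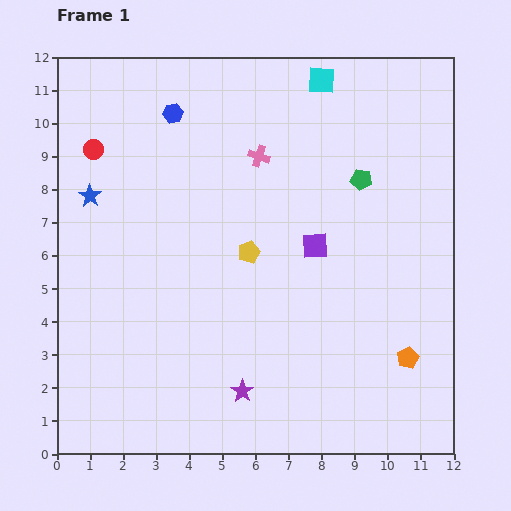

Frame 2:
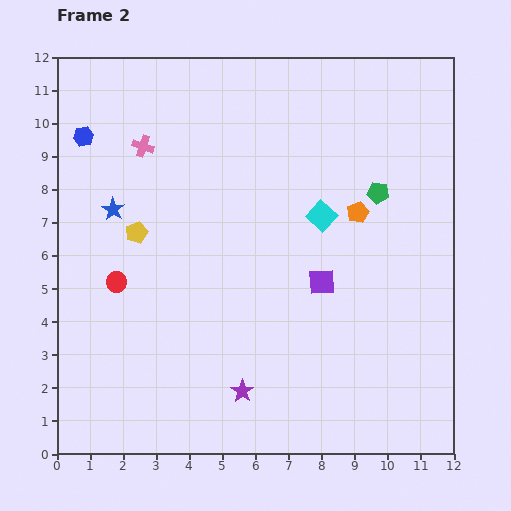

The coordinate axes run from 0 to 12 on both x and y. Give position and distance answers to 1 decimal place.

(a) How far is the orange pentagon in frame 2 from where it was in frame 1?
4.6

The orange pentagon moved from (10.6, 2.9) to (9.1, 7.3), a distance of √(1.5² + 4.4²) ≈ 4.6.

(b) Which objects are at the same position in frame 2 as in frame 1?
the purple star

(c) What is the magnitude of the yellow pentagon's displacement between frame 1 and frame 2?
3.5

The yellow pentagon moved from (5.8, 6.1) to (2.4, 6.7), a distance of √(3.4² + 0.6²) ≈ 3.5.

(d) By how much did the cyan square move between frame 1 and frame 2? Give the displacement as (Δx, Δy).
(0.0, -4.1)

The cyan square was at (8.0, 11.3) in frame 1 and (8.0, 7.2) in frame 2.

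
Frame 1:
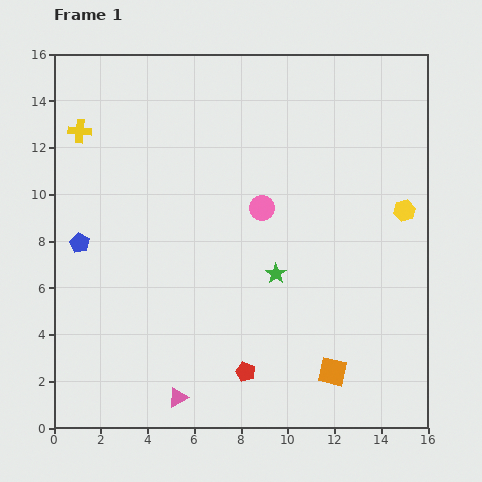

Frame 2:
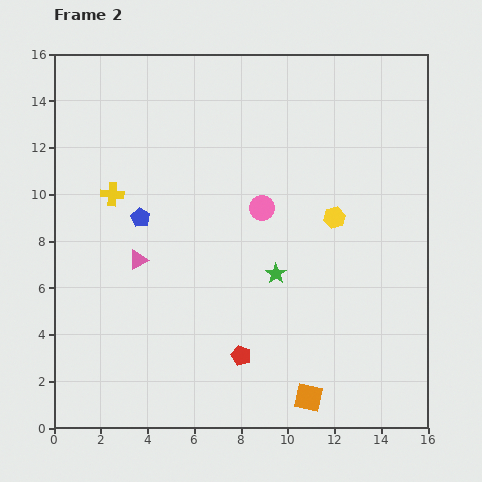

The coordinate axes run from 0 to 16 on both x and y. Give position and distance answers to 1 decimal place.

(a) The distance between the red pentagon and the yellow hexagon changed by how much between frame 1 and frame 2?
-2.6

Distance in frame 1: 9.7. Distance in frame 2: 7.1.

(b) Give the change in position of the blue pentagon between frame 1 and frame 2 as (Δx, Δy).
(2.6, 1.1)

The blue pentagon was at (1.1, 7.9) in frame 1 and (3.7, 9.0) in frame 2.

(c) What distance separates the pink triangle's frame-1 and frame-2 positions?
6.1

The pink triangle moved from (5.3, 1.3) to (3.6, 7.2), a distance of √(1.7² + 5.9²) ≈ 6.1.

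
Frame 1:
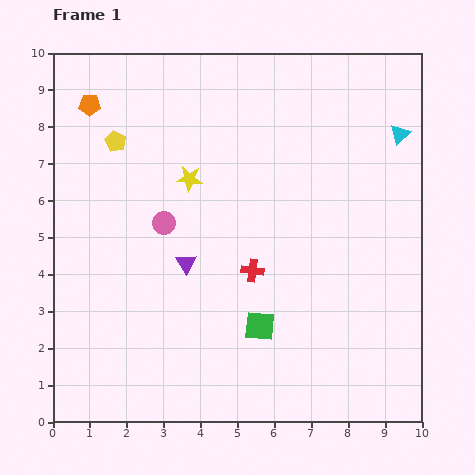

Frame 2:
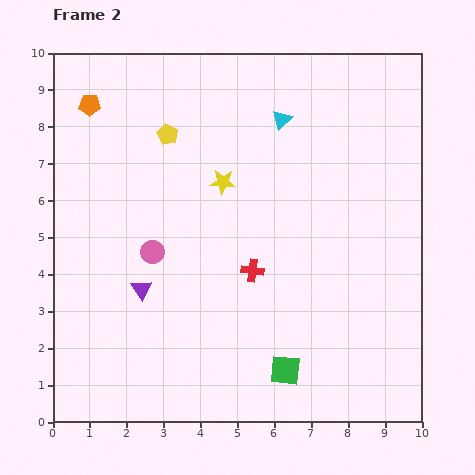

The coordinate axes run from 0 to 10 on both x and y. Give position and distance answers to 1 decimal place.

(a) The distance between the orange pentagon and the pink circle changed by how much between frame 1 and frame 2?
+0.5

Distance in frame 1: 3.8. Distance in frame 2: 4.3.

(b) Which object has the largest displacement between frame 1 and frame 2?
the cyan triangle

(moved 3.2; next 1.4)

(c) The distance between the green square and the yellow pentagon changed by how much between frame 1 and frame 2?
+0.9

Distance in frame 1: 6.3. Distance in frame 2: 7.2.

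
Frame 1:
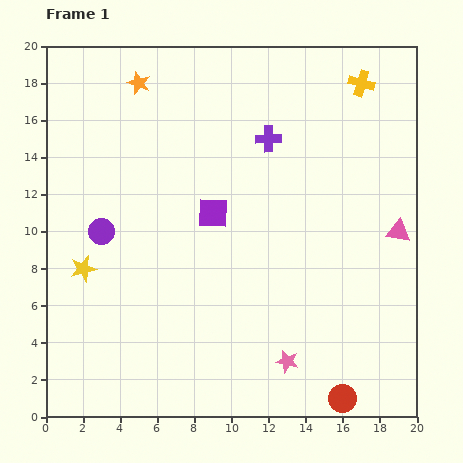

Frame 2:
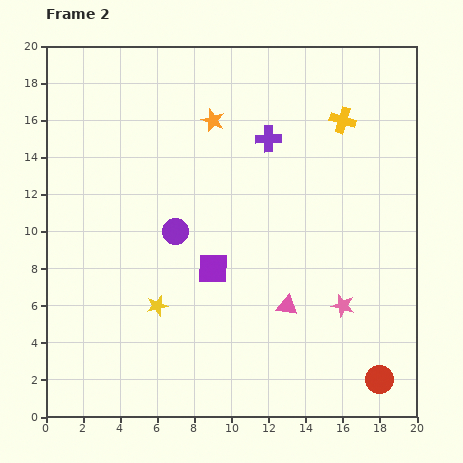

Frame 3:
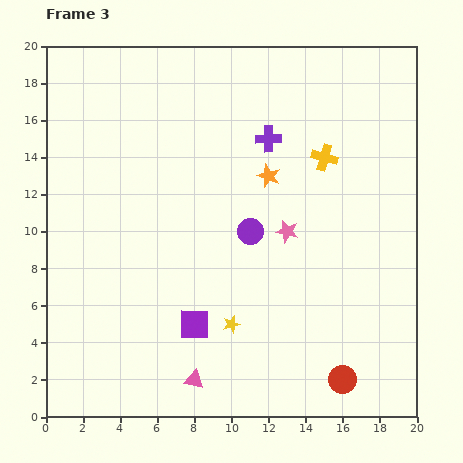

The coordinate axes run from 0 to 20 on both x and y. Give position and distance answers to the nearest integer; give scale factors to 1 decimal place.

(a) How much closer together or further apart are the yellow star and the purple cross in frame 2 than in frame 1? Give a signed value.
-1

Distance in frame 1: 12. Distance in frame 2: 11.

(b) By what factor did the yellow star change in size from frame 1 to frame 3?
0.7×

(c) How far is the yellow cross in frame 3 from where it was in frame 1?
4

The yellow cross moved from (17, 18) to (15, 14), a distance of √(2² + 4²) ≈ 4.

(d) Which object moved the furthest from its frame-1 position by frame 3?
the pink triangle

(moved 14; next 9)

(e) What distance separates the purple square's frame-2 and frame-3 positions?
3

The purple square moved from (9, 8) to (8, 5), a distance of √(1² + 3²) ≈ 3.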